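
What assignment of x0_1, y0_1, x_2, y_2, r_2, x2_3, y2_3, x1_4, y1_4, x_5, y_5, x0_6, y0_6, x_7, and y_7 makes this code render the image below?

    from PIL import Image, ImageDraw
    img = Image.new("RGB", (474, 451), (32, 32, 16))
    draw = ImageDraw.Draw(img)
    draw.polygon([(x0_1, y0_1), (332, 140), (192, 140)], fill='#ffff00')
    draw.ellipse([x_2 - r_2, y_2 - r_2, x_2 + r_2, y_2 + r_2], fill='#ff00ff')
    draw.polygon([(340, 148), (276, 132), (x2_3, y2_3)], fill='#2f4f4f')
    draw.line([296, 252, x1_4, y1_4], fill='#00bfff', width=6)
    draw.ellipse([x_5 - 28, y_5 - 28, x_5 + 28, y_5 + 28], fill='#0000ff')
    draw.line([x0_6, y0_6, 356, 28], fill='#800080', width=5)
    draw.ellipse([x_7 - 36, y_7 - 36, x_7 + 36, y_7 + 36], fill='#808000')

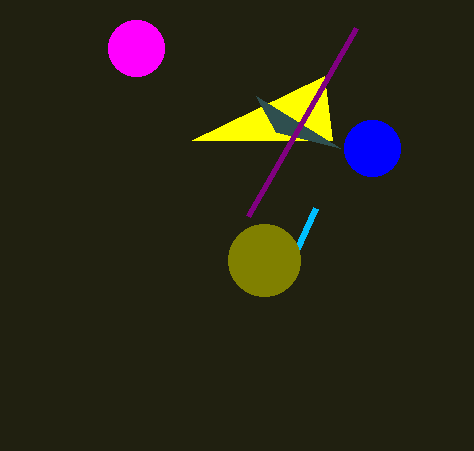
x0_1 = 324; y0_1 = 76; x_2 = 136; y_2 = 48; r_2 = 28; x2_3 = 256; y2_3 = 96; x1_4 = 316; y1_4 = 208; x_5 = 372; y_5 = 148; x0_6 = 248; y0_6 = 216; x_7 = 264; y_7 = 260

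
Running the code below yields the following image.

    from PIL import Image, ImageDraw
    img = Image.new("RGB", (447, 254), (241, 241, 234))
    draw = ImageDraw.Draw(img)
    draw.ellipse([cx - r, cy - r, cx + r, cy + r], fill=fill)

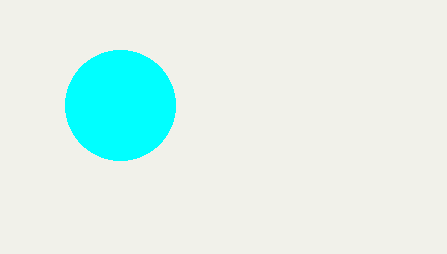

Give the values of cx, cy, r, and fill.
cx = 120
cy = 105
r = 55
fill = 'cyan'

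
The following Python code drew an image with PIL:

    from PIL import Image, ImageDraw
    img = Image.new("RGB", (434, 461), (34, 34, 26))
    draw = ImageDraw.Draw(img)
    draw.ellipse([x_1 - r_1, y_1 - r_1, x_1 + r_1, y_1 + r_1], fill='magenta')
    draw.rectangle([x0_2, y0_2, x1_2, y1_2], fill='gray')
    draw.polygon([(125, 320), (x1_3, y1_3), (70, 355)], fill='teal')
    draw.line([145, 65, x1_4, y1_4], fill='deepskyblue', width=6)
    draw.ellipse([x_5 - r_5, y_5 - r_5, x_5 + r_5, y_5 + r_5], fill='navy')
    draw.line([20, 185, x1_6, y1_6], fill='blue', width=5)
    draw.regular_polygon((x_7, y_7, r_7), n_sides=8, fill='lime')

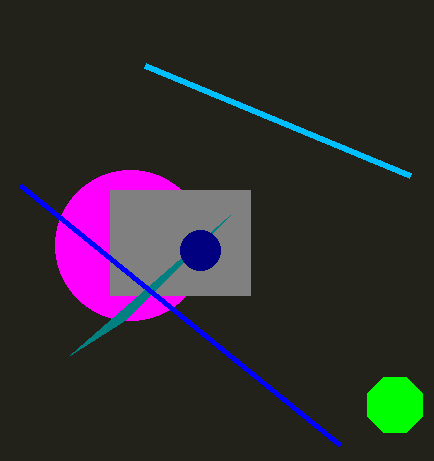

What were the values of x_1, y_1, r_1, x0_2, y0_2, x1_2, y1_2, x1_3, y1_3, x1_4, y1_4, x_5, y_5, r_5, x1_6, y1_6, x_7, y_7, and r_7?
x_1 = 130
y_1 = 245
r_1 = 75
x0_2 = 110
y0_2 = 190
x1_2 = 250
y1_2 = 295
x1_3 = 230
y1_3 = 215
x1_4 = 410
y1_4 = 175
x_5 = 200
y_5 = 250
r_5 = 20
x1_6 = 340
y1_6 = 445
x_7 = 395
y_7 = 405
r_7 = 30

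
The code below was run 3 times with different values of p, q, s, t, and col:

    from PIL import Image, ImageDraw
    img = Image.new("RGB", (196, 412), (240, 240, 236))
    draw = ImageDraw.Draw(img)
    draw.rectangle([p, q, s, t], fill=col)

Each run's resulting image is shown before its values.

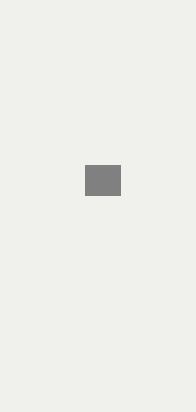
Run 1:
p = 85; q = 165; s = 120; t = 195; col = 'gray'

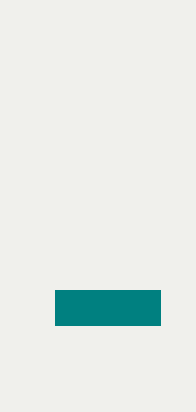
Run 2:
p = 55
q = 290
s = 160
t = 325
col = 'teal'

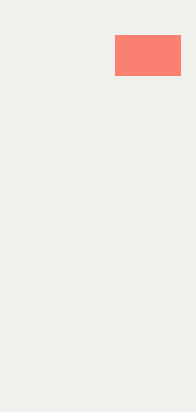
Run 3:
p = 115; q = 35; s = 180; t = 75; col = 'salmon'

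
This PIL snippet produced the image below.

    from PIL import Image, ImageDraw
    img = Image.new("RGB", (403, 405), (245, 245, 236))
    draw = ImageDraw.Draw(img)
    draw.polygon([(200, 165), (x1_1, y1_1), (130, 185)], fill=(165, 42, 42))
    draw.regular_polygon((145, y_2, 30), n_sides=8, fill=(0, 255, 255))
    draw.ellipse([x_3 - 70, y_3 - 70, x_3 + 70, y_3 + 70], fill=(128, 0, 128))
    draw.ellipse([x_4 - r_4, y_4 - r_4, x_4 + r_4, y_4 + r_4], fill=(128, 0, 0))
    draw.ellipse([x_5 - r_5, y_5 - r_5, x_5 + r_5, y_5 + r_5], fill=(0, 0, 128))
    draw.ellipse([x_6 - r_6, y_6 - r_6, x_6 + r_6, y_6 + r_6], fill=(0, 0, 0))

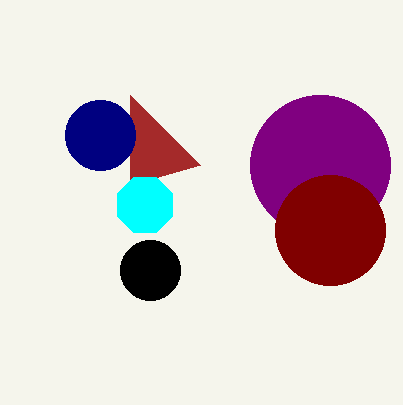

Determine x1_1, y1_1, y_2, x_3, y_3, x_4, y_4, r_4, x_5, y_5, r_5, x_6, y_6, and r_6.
x1_1 = 130, y1_1 = 95, y_2 = 205, x_3 = 320, y_3 = 165, x_4 = 330, y_4 = 230, r_4 = 55, x_5 = 100, y_5 = 135, r_5 = 35, x_6 = 150, y_6 = 270, r_6 = 30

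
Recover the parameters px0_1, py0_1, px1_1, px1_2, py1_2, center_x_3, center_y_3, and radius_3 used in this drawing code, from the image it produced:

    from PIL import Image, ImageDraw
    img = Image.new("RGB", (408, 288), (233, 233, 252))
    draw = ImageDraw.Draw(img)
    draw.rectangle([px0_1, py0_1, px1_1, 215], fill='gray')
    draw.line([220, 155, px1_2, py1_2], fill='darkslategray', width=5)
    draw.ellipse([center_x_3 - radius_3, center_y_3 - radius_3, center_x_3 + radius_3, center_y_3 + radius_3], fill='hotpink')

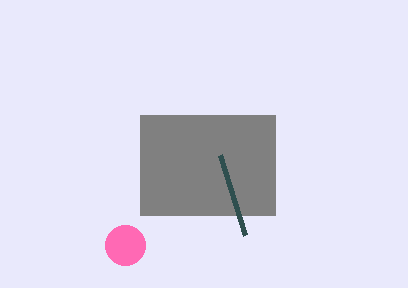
px0_1 = 140; py0_1 = 115; px1_1 = 275; px1_2 = 245; py1_2 = 235; center_x_3 = 125; center_y_3 = 245; radius_3 = 20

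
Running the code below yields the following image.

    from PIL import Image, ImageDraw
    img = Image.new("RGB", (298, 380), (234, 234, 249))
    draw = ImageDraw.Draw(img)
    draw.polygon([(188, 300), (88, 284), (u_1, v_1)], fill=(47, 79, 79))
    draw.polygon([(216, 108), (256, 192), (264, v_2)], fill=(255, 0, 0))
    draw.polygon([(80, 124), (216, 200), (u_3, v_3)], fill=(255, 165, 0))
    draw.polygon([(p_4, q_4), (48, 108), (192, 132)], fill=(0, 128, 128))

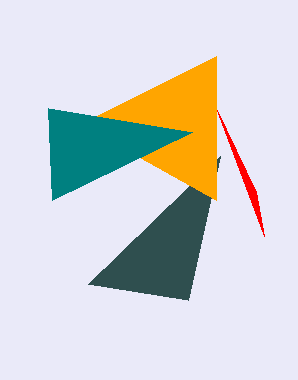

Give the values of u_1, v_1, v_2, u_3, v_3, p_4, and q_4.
u_1 = 220, v_1 = 156, v_2 = 236, u_3 = 216, v_3 = 56, p_4 = 52, q_4 = 200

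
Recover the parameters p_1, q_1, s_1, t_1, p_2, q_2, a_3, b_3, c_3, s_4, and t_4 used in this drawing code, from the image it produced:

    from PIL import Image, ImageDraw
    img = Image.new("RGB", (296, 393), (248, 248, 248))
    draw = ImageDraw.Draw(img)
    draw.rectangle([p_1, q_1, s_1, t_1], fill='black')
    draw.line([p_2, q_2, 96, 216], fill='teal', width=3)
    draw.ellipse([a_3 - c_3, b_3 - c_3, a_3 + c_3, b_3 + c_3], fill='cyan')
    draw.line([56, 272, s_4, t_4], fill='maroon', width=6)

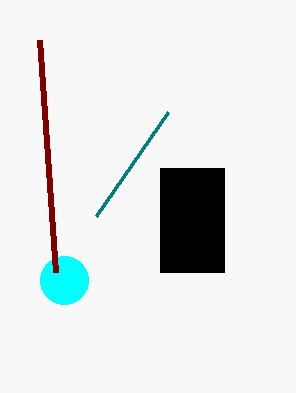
p_1 = 160; q_1 = 168; s_1 = 224; t_1 = 272; p_2 = 168; q_2 = 112; a_3 = 64; b_3 = 280; c_3 = 24; s_4 = 40; t_4 = 40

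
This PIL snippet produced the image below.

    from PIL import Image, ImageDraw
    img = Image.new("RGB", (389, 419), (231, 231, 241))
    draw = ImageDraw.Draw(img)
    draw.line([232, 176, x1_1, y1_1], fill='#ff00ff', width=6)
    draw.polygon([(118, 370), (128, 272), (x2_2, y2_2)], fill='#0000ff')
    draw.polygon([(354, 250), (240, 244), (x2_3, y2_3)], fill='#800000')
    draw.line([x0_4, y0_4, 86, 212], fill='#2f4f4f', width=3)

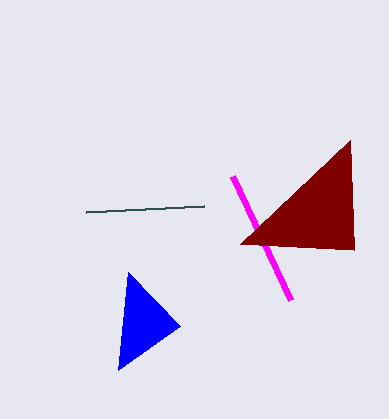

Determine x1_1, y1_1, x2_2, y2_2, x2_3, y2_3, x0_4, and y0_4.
x1_1 = 290; y1_1 = 300; x2_2 = 180; y2_2 = 326; x2_3 = 350; y2_3 = 140; x0_4 = 204; y0_4 = 206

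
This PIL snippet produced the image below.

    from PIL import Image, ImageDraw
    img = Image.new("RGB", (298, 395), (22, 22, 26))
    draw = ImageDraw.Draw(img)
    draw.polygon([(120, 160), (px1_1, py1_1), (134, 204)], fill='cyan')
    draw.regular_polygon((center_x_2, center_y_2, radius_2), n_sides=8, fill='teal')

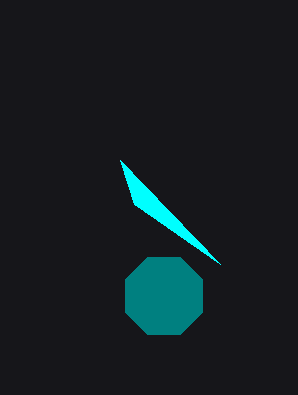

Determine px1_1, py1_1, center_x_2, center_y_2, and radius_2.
px1_1 = 220
py1_1 = 264
center_x_2 = 164
center_y_2 = 296
radius_2 = 42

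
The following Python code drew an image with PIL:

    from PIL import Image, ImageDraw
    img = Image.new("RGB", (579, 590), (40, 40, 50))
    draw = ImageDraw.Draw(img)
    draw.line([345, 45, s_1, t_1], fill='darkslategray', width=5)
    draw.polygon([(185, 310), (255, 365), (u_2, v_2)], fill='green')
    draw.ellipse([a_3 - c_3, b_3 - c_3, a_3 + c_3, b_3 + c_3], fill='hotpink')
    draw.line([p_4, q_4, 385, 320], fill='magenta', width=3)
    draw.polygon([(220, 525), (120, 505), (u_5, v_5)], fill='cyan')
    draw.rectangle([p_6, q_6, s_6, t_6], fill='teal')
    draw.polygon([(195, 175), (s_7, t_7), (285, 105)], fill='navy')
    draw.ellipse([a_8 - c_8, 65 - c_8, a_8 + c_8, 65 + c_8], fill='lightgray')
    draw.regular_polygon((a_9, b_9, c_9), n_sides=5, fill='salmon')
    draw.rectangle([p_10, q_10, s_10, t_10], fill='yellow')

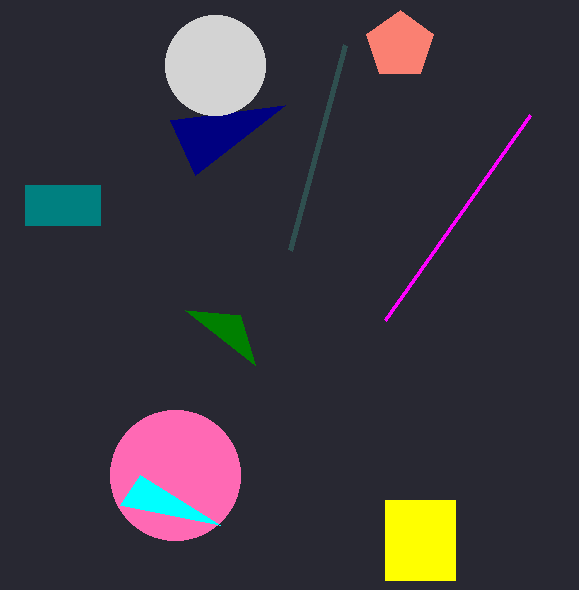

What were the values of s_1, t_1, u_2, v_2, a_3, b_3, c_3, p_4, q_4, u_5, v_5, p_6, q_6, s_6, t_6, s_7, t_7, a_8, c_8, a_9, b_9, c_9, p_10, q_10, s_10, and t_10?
s_1 = 290; t_1 = 250; u_2 = 240; v_2 = 315; a_3 = 175; b_3 = 475; c_3 = 65; p_4 = 530; q_4 = 115; u_5 = 140; v_5 = 475; p_6 = 25; q_6 = 185; s_6 = 100; t_6 = 225; s_7 = 170; t_7 = 120; a_8 = 215; c_8 = 50; a_9 = 400; b_9 = 45; c_9 = 35; p_10 = 385; q_10 = 500; s_10 = 455; t_10 = 580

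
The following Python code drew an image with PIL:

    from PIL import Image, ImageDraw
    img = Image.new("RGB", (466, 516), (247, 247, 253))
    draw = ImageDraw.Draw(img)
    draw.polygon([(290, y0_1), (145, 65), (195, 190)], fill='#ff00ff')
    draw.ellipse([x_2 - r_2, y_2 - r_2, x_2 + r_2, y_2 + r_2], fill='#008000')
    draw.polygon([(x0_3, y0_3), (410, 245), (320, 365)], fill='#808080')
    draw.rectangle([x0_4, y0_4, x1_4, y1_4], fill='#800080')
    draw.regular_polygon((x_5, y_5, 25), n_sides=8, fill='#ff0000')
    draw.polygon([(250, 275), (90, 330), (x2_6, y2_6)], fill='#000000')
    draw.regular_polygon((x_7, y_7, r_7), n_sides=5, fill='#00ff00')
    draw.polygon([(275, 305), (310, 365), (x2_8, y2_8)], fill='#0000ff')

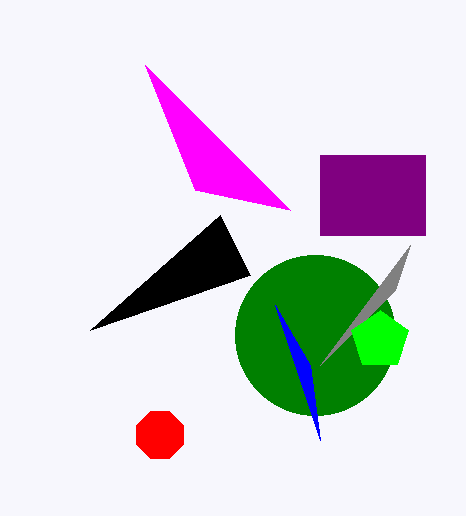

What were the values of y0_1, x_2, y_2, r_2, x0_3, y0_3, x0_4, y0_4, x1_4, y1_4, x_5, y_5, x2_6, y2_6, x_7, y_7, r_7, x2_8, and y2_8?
y0_1 = 210, x_2 = 315, y_2 = 335, r_2 = 80, x0_3 = 395, y0_3 = 290, x0_4 = 320, y0_4 = 155, x1_4 = 425, y1_4 = 235, x_5 = 160, y_5 = 435, x2_6 = 220, y2_6 = 215, x_7 = 380, y_7 = 340, r_7 = 30, x2_8 = 320, y2_8 = 440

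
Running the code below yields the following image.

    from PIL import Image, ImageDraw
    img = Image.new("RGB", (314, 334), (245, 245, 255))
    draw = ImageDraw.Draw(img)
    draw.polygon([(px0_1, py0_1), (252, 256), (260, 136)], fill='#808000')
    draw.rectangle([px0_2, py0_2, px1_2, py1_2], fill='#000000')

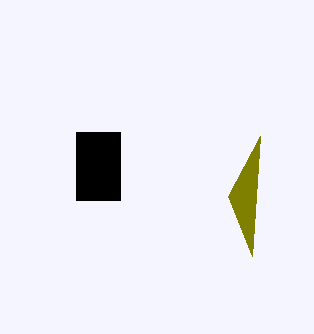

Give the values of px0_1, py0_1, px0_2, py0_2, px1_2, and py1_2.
px0_1 = 228; py0_1 = 196; px0_2 = 76; py0_2 = 132; px1_2 = 120; py1_2 = 200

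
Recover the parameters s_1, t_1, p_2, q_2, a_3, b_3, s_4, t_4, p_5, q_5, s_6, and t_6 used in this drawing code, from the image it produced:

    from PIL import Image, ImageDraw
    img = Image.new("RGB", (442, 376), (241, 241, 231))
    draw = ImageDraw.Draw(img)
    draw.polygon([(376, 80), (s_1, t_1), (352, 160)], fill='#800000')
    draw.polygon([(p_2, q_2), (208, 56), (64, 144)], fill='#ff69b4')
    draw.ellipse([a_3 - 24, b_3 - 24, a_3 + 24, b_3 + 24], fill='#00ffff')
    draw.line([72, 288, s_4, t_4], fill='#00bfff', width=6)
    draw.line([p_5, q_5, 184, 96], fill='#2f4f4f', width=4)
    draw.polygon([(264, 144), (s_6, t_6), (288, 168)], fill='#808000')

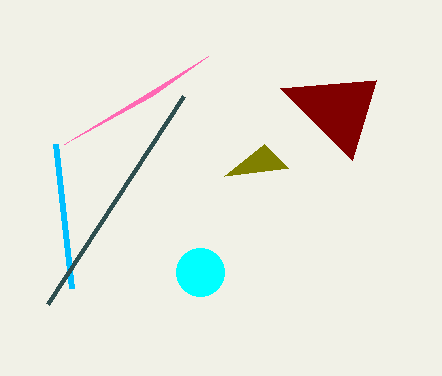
s_1 = 280
t_1 = 88
p_2 = 152
q_2 = 96
a_3 = 200
b_3 = 272
s_4 = 56
t_4 = 144
p_5 = 48
q_5 = 304
s_6 = 224
t_6 = 176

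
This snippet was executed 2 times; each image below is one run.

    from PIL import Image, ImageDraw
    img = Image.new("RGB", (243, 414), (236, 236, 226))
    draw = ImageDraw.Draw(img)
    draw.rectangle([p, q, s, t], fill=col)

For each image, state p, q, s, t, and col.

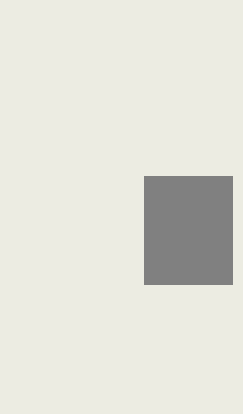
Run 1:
p = 144, q = 176, s = 232, t = 284, col = 'gray'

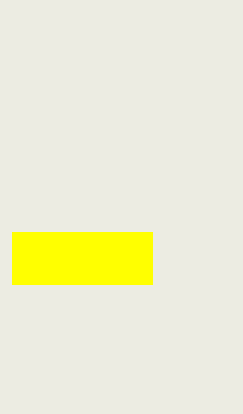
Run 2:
p = 12
q = 232
s = 152
t = 284
col = 'yellow'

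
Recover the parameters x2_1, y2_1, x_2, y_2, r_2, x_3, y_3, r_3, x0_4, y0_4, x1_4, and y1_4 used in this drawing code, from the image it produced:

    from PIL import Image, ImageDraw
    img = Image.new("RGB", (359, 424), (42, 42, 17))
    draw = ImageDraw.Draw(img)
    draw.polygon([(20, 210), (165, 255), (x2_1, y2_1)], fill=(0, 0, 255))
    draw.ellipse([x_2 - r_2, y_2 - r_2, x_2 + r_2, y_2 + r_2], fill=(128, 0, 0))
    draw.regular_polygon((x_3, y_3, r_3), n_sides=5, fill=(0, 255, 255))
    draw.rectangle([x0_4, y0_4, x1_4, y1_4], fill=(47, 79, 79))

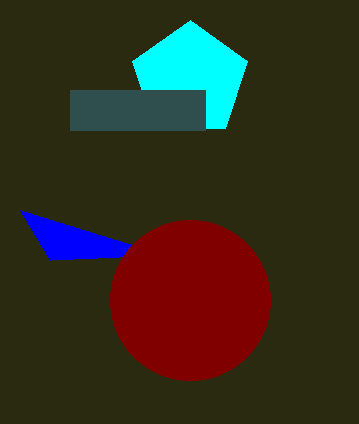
x2_1 = 50
y2_1 = 260
x_2 = 190
y_2 = 300
r_2 = 80
x_3 = 190
y_3 = 80
r_3 = 60
x0_4 = 70
y0_4 = 90
x1_4 = 205
y1_4 = 130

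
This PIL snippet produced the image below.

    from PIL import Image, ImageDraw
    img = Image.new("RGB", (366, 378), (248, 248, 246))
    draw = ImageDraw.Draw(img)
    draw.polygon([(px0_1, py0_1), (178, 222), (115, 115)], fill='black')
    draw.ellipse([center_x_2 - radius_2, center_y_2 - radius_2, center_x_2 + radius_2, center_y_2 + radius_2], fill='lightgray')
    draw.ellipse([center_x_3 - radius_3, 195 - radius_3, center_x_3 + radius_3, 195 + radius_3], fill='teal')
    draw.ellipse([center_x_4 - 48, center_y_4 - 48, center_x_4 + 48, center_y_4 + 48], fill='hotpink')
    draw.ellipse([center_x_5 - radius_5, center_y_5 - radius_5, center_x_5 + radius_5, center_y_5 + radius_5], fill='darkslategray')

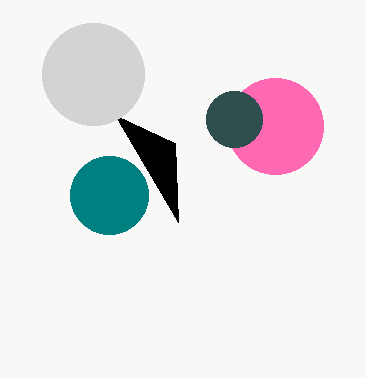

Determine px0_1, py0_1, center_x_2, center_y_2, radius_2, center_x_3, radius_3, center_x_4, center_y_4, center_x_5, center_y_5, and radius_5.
px0_1 = 175; py0_1 = 143; center_x_2 = 93; center_y_2 = 74; radius_2 = 51; center_x_3 = 109; radius_3 = 39; center_x_4 = 275; center_y_4 = 126; center_x_5 = 234; center_y_5 = 119; radius_5 = 28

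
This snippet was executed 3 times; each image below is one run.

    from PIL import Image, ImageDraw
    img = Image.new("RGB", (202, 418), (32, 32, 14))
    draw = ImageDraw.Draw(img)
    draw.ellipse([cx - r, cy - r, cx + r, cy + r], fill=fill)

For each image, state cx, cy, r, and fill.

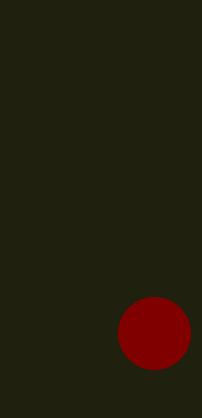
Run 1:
cx = 154; cy = 333; r = 36; fill = 'maroon'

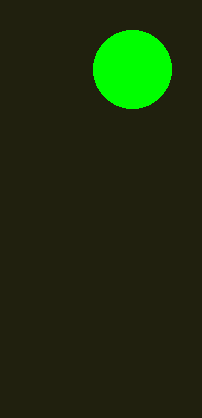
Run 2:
cx = 132
cy = 69
r = 39
fill = 'lime'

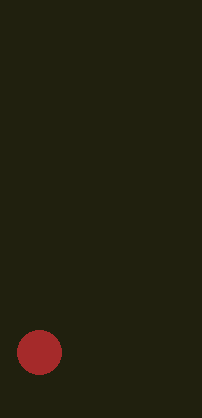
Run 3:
cx = 39, cy = 352, r = 22, fill = 'brown'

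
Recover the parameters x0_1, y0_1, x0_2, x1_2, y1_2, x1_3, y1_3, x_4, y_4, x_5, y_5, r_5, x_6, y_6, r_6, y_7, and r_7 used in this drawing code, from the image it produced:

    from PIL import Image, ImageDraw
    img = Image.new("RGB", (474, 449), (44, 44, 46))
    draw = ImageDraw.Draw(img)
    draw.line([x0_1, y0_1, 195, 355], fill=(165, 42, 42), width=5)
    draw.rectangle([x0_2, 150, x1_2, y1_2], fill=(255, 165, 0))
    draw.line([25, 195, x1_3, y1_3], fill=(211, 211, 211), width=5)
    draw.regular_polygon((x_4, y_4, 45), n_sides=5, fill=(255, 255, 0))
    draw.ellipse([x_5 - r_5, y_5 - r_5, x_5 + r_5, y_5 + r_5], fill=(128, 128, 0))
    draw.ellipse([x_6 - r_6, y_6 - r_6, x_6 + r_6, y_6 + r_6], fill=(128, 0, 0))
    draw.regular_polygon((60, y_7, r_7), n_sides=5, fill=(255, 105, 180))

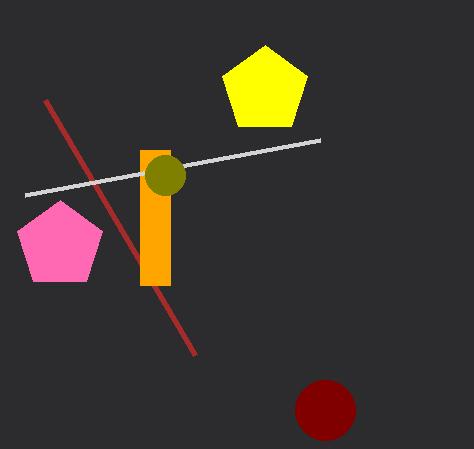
x0_1 = 45
y0_1 = 100
x0_2 = 140
x1_2 = 170
y1_2 = 285
x1_3 = 320
y1_3 = 140
x_4 = 265
y_4 = 90
x_5 = 165
y_5 = 175
r_5 = 20
x_6 = 325
y_6 = 410
r_6 = 30
y_7 = 245
r_7 = 45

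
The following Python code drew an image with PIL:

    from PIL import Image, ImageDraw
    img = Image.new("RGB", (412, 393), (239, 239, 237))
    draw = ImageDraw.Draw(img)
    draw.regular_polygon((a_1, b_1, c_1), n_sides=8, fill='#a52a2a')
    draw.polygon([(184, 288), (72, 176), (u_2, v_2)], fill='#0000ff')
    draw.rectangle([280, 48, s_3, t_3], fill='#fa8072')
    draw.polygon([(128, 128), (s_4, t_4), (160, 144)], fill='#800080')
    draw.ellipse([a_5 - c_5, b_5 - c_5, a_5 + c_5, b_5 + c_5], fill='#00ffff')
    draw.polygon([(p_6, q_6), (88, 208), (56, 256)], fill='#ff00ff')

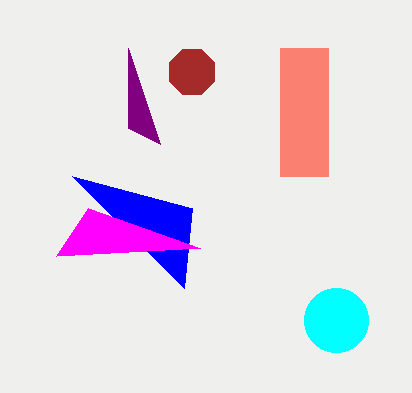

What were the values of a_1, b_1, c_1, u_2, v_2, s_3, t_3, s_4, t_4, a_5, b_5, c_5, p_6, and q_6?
a_1 = 192
b_1 = 72
c_1 = 24
u_2 = 192
v_2 = 208
s_3 = 328
t_3 = 176
s_4 = 128
t_4 = 48
a_5 = 336
b_5 = 320
c_5 = 32
p_6 = 200
q_6 = 248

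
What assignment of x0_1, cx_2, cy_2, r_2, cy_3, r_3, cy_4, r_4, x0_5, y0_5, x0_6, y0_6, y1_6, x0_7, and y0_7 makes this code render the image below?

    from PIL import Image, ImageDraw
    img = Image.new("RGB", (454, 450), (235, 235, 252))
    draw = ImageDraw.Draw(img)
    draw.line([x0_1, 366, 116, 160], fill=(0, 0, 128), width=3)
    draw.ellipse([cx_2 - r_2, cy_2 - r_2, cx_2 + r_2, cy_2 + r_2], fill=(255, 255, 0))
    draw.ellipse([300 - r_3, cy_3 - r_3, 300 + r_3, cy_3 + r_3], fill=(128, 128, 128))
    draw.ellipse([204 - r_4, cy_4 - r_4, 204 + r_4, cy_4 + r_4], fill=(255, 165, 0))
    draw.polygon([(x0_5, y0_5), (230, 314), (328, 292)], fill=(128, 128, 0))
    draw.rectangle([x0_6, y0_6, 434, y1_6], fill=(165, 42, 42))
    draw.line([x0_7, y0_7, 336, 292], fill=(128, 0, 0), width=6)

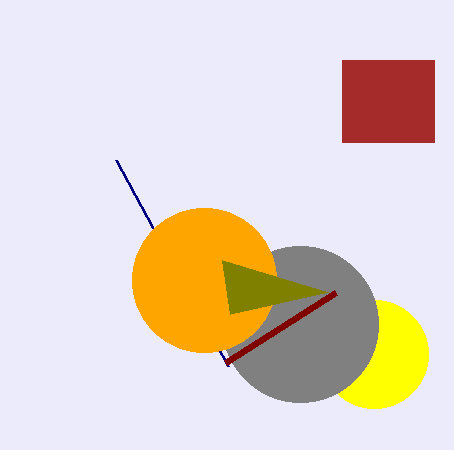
x0_1 = 228; cx_2 = 374; cy_2 = 354; r_2 = 54; cy_3 = 324; r_3 = 78; cy_4 = 280; r_4 = 72; x0_5 = 222; y0_5 = 260; x0_6 = 342; y0_6 = 60; y1_6 = 142; x0_7 = 226; y0_7 = 362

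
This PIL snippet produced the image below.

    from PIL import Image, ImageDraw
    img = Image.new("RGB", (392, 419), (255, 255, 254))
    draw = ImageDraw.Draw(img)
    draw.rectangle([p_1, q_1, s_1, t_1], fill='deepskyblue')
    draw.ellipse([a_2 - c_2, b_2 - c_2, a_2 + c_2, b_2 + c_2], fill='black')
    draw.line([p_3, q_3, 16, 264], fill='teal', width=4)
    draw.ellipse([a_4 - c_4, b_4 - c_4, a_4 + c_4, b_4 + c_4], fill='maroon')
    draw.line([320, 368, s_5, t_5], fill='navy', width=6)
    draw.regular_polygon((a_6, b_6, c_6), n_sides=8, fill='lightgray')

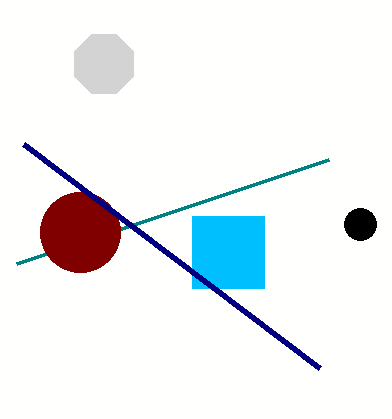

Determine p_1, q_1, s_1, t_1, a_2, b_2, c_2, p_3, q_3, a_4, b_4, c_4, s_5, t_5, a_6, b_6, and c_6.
p_1 = 192
q_1 = 216
s_1 = 264
t_1 = 288
a_2 = 360
b_2 = 224
c_2 = 16
p_3 = 328
q_3 = 160
a_4 = 80
b_4 = 232
c_4 = 40
s_5 = 24
t_5 = 144
a_6 = 104
b_6 = 64
c_6 = 32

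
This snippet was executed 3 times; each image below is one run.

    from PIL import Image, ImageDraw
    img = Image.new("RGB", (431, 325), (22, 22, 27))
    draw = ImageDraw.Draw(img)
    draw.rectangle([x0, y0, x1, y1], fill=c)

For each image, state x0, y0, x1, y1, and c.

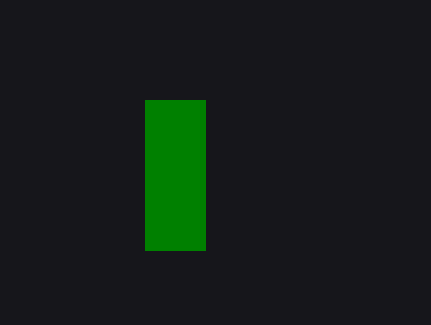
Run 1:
x0 = 145, y0 = 100, x1 = 205, y1 = 250, c = 'green'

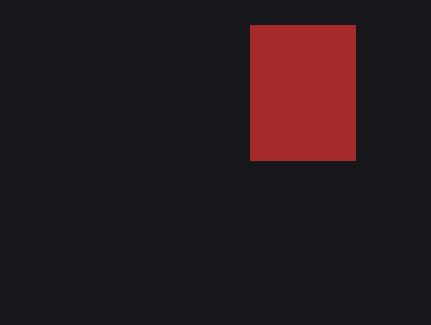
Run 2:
x0 = 250, y0 = 25, x1 = 355, y1 = 160, c = 'brown'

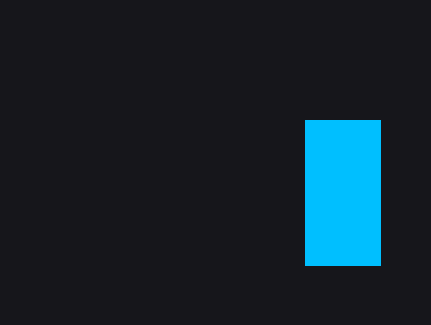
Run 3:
x0 = 305; y0 = 120; x1 = 380; y1 = 265; c = 'deepskyblue'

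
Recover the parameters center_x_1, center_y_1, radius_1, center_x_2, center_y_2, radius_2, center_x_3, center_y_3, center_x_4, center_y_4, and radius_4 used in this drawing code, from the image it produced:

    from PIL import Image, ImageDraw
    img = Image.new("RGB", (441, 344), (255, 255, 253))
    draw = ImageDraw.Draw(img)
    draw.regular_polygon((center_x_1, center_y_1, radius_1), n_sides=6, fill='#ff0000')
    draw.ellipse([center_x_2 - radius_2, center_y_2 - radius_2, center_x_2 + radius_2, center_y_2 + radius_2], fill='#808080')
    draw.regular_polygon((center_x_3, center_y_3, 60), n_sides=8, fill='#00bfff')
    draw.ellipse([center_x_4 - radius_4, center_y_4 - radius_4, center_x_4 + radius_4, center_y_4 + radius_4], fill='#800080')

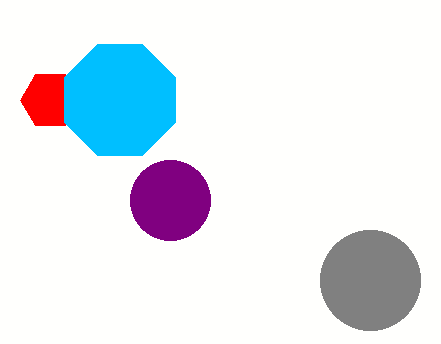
center_x_1 = 50, center_y_1 = 100, radius_1 = 30, center_x_2 = 370, center_y_2 = 280, radius_2 = 50, center_x_3 = 120, center_y_3 = 100, center_x_4 = 170, center_y_4 = 200, radius_4 = 40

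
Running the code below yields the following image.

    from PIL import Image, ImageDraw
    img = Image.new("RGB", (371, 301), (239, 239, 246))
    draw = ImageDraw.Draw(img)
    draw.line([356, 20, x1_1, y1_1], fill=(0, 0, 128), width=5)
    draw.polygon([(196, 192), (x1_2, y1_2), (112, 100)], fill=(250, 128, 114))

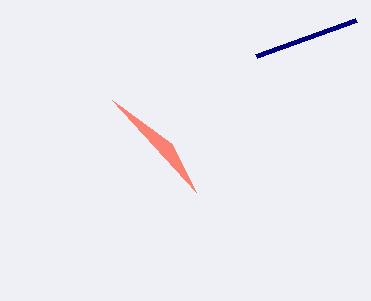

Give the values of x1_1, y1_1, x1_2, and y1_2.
x1_1 = 256, y1_1 = 56, x1_2 = 172, y1_2 = 144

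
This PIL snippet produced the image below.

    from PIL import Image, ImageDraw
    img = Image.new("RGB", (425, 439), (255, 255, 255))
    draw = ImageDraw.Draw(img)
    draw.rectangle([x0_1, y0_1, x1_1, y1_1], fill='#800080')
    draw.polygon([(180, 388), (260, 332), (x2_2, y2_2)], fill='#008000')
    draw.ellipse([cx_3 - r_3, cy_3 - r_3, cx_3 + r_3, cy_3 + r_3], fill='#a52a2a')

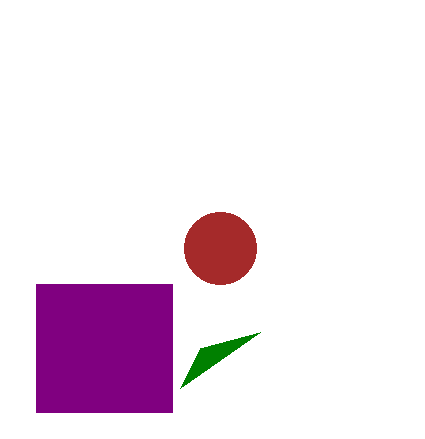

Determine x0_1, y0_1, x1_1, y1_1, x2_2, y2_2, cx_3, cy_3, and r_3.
x0_1 = 36
y0_1 = 284
x1_1 = 172
y1_1 = 412
x2_2 = 200
y2_2 = 348
cx_3 = 220
cy_3 = 248
r_3 = 36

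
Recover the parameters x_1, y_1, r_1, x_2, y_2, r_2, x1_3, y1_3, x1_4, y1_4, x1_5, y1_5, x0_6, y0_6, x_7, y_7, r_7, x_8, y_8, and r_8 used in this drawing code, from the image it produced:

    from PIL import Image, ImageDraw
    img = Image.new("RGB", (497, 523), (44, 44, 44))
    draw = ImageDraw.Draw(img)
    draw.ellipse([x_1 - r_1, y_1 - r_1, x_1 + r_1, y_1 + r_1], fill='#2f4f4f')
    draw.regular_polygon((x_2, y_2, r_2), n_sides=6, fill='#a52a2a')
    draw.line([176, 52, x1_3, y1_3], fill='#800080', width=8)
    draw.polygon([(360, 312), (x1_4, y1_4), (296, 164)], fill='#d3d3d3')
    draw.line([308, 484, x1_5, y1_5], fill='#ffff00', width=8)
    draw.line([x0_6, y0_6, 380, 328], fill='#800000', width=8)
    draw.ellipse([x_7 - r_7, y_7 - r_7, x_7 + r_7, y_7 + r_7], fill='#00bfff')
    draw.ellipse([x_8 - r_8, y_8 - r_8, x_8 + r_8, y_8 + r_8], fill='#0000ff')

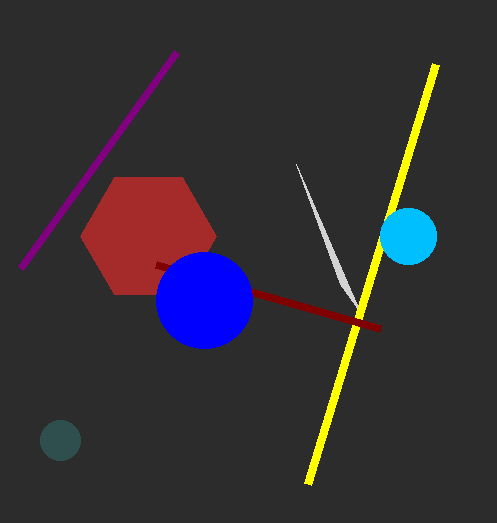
x_1 = 60; y_1 = 440; r_1 = 20; x_2 = 148; y_2 = 236; r_2 = 68; x1_3 = 20; y1_3 = 268; x1_4 = 340; y1_4 = 284; x1_5 = 436; y1_5 = 64; x0_6 = 156; y0_6 = 264; x_7 = 408; y_7 = 236; r_7 = 28; x_8 = 204; y_8 = 300; r_8 = 48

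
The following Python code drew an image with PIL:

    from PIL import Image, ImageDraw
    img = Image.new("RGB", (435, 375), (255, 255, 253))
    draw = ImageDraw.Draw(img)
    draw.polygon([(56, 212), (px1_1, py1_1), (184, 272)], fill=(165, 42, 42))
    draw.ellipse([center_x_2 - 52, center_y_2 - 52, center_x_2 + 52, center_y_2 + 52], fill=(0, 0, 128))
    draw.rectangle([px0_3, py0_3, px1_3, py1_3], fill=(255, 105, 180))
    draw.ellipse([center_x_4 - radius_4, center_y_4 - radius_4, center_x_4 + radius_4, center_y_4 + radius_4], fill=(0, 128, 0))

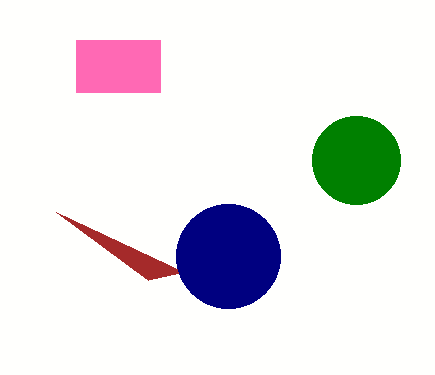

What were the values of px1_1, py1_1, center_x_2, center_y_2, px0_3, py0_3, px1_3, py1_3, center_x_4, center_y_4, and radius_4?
px1_1 = 148, py1_1 = 280, center_x_2 = 228, center_y_2 = 256, px0_3 = 76, py0_3 = 40, px1_3 = 160, py1_3 = 92, center_x_4 = 356, center_y_4 = 160, radius_4 = 44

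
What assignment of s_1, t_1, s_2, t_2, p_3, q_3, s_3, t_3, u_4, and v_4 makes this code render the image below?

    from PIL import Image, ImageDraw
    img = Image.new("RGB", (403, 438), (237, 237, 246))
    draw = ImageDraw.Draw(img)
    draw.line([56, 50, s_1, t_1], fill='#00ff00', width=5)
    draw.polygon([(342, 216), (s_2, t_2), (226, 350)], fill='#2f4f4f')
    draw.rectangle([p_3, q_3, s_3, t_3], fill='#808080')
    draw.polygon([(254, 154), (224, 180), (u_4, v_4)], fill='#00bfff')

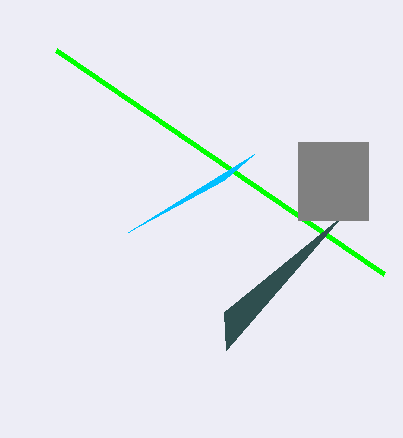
s_1 = 384
t_1 = 274
s_2 = 224
t_2 = 312
p_3 = 298
q_3 = 142
s_3 = 368
t_3 = 220
u_4 = 128
v_4 = 232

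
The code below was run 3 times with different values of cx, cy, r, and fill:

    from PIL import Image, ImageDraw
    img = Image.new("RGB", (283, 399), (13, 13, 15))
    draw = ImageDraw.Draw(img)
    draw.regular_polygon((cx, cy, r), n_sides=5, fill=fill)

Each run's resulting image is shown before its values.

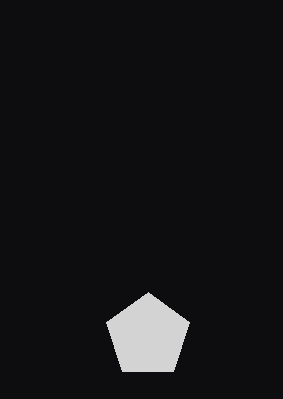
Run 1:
cx = 148
cy = 336
r = 44
fill = 'lightgray'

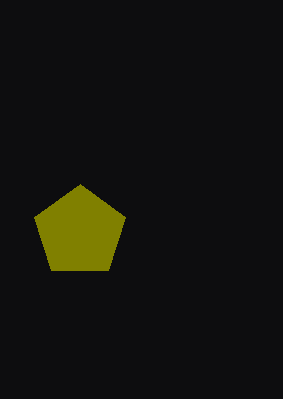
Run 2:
cx = 80
cy = 232
r = 48
fill = 'olive'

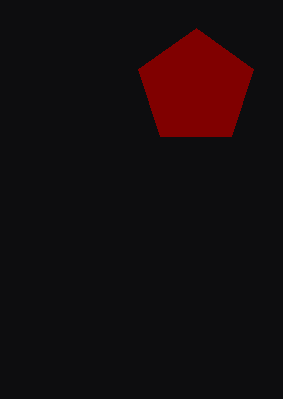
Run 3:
cx = 196, cy = 88, r = 60, fill = 'maroon'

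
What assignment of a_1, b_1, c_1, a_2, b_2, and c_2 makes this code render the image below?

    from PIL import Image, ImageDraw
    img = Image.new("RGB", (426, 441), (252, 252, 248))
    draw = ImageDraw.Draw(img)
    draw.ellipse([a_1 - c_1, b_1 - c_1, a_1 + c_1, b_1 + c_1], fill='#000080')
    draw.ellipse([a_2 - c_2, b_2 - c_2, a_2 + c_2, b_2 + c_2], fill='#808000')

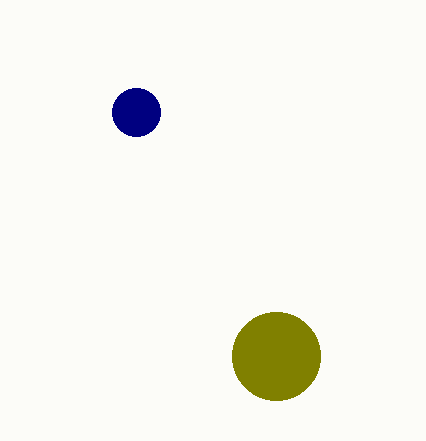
a_1 = 136; b_1 = 112; c_1 = 24; a_2 = 276; b_2 = 356; c_2 = 44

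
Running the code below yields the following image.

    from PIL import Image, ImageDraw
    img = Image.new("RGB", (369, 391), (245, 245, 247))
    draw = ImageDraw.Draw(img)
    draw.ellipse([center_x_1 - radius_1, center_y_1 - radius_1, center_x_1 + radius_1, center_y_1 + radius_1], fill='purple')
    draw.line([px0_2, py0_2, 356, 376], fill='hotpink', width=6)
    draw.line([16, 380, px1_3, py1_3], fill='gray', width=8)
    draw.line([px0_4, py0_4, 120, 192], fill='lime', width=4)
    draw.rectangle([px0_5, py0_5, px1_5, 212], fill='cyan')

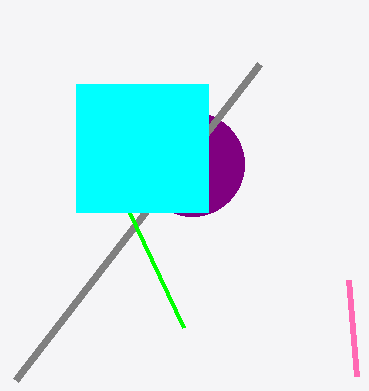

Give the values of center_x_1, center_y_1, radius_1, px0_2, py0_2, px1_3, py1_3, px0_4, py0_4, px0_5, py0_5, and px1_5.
center_x_1 = 192, center_y_1 = 164, radius_1 = 52, px0_2 = 348, py0_2 = 280, px1_3 = 260, py1_3 = 64, px0_4 = 184, py0_4 = 328, px0_5 = 76, py0_5 = 84, px1_5 = 208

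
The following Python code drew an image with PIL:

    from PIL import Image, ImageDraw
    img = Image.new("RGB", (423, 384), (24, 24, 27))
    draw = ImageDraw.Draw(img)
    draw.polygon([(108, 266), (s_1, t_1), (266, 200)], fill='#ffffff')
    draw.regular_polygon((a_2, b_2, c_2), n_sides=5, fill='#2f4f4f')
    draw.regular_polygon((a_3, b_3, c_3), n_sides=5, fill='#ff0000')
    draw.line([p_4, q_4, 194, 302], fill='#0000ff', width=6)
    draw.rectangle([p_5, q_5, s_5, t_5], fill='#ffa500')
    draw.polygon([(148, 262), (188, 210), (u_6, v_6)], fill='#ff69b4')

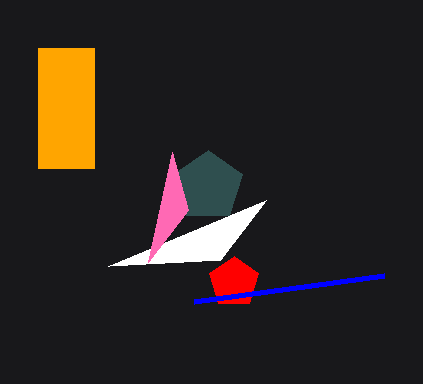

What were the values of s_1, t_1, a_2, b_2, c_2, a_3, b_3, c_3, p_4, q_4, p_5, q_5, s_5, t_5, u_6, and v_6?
s_1 = 220
t_1 = 260
a_2 = 208
b_2 = 186
c_2 = 36
a_3 = 234
b_3 = 282
c_3 = 26
p_4 = 384
q_4 = 276
p_5 = 38
q_5 = 48
s_5 = 94
t_5 = 168
u_6 = 172
v_6 = 152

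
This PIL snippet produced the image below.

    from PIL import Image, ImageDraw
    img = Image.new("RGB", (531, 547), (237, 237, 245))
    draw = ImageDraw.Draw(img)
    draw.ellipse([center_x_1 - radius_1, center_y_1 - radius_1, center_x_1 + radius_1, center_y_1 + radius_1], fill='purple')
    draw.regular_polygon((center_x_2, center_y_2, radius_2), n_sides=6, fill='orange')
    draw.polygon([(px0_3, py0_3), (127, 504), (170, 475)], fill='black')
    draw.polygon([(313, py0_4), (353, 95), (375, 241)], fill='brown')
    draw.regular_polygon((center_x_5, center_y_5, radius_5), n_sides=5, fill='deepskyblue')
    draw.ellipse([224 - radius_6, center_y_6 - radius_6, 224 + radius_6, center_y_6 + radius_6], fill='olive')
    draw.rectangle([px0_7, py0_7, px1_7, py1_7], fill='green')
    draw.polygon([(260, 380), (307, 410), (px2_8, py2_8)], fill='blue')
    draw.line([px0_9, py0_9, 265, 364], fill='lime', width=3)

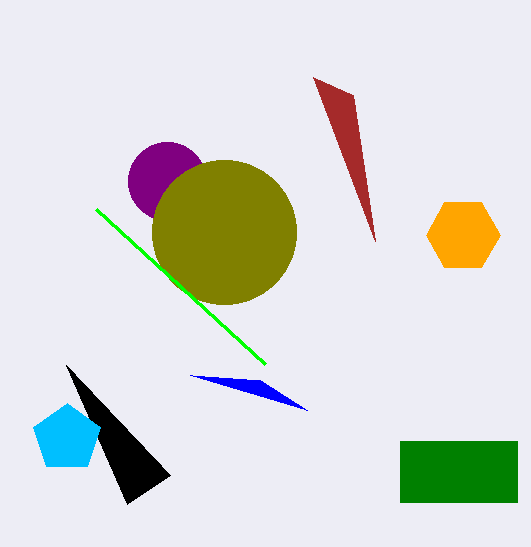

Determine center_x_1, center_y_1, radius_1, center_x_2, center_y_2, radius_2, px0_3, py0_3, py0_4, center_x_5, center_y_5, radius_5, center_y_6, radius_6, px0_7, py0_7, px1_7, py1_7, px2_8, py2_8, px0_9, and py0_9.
center_x_1 = 167; center_y_1 = 181; radius_1 = 39; center_x_2 = 463; center_y_2 = 235; radius_2 = 37; px0_3 = 66; py0_3 = 365; py0_4 = 77; center_x_5 = 67; center_y_5 = 438; radius_5 = 35; center_y_6 = 232; radius_6 = 72; px0_7 = 400; py0_7 = 441; px1_7 = 517; py1_7 = 502; px2_8 = 190; py2_8 = 375; px0_9 = 96; py0_9 = 209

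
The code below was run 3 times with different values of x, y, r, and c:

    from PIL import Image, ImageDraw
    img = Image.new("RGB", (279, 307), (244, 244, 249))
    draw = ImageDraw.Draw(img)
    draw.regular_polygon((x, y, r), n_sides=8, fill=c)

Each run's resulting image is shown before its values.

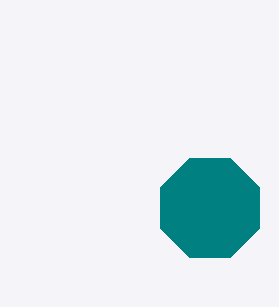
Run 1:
x = 210; y = 208; r = 54; c = 'teal'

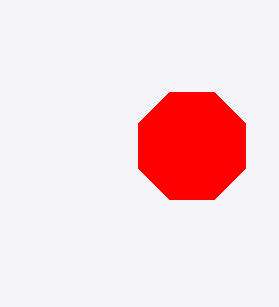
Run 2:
x = 192, y = 146, r = 58, c = 'red'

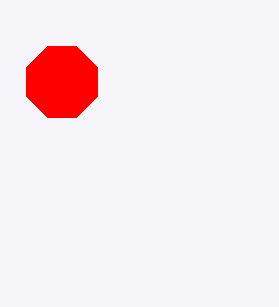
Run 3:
x = 62
y = 82
r = 38
c = 'red'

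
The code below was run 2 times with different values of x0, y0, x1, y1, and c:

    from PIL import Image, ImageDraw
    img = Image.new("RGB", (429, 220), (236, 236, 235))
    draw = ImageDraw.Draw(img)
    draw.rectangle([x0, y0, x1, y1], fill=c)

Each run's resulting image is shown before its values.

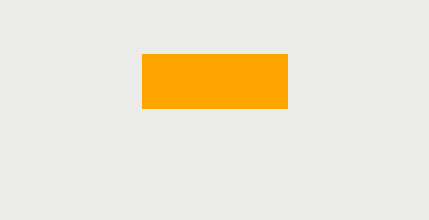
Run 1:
x0 = 142, y0 = 54, x1 = 287, y1 = 108, c = 'orange'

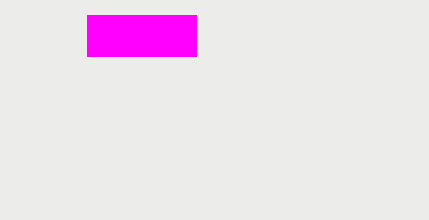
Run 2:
x0 = 87
y0 = 15
x1 = 196
y1 = 56
c = 'magenta'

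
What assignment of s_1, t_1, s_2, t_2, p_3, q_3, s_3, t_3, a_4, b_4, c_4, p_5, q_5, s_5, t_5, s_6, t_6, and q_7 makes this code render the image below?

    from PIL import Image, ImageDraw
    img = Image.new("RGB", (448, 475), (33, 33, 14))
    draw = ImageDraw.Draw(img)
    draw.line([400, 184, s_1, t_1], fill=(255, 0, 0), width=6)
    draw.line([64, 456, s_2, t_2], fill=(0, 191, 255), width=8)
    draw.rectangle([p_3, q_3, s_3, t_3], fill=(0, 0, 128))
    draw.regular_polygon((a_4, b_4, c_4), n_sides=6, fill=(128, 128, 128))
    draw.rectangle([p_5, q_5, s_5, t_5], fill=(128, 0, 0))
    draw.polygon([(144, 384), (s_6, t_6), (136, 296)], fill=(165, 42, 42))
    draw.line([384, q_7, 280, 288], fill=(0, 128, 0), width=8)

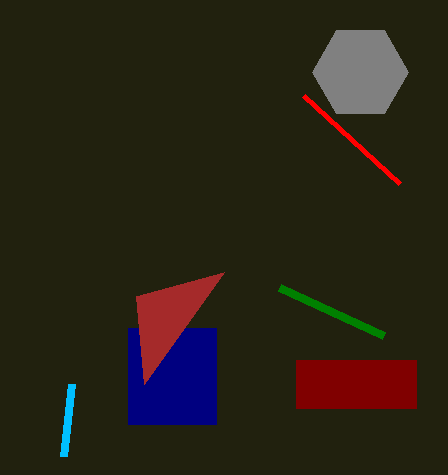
s_1 = 304
t_1 = 96
s_2 = 72
t_2 = 384
p_3 = 128
q_3 = 328
s_3 = 216
t_3 = 424
a_4 = 360
b_4 = 72
c_4 = 48
p_5 = 296
q_5 = 360
s_5 = 416
t_5 = 408
s_6 = 224
t_6 = 272
q_7 = 336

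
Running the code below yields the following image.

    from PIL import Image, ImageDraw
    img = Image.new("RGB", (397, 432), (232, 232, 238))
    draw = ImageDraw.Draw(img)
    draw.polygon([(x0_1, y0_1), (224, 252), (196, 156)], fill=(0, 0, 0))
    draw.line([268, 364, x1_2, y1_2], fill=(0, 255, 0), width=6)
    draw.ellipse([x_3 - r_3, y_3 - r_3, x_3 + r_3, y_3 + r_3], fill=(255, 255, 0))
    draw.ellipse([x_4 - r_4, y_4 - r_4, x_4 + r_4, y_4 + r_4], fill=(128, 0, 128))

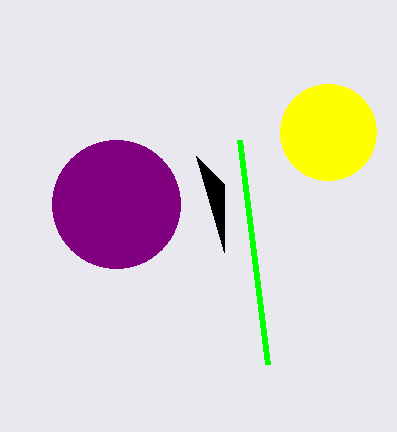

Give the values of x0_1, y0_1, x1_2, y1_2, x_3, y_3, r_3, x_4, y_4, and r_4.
x0_1 = 224, y0_1 = 184, x1_2 = 240, y1_2 = 140, x_3 = 328, y_3 = 132, r_3 = 48, x_4 = 116, y_4 = 204, r_4 = 64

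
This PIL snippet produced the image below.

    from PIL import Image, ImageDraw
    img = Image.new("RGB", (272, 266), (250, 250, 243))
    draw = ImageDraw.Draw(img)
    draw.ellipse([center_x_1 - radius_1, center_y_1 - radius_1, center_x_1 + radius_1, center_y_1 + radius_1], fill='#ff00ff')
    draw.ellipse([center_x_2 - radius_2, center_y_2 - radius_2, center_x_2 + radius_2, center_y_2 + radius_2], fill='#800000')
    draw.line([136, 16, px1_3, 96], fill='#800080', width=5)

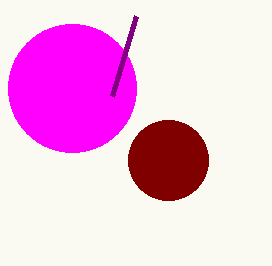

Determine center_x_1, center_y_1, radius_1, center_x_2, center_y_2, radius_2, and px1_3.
center_x_1 = 72
center_y_1 = 88
radius_1 = 64
center_x_2 = 168
center_y_2 = 160
radius_2 = 40
px1_3 = 112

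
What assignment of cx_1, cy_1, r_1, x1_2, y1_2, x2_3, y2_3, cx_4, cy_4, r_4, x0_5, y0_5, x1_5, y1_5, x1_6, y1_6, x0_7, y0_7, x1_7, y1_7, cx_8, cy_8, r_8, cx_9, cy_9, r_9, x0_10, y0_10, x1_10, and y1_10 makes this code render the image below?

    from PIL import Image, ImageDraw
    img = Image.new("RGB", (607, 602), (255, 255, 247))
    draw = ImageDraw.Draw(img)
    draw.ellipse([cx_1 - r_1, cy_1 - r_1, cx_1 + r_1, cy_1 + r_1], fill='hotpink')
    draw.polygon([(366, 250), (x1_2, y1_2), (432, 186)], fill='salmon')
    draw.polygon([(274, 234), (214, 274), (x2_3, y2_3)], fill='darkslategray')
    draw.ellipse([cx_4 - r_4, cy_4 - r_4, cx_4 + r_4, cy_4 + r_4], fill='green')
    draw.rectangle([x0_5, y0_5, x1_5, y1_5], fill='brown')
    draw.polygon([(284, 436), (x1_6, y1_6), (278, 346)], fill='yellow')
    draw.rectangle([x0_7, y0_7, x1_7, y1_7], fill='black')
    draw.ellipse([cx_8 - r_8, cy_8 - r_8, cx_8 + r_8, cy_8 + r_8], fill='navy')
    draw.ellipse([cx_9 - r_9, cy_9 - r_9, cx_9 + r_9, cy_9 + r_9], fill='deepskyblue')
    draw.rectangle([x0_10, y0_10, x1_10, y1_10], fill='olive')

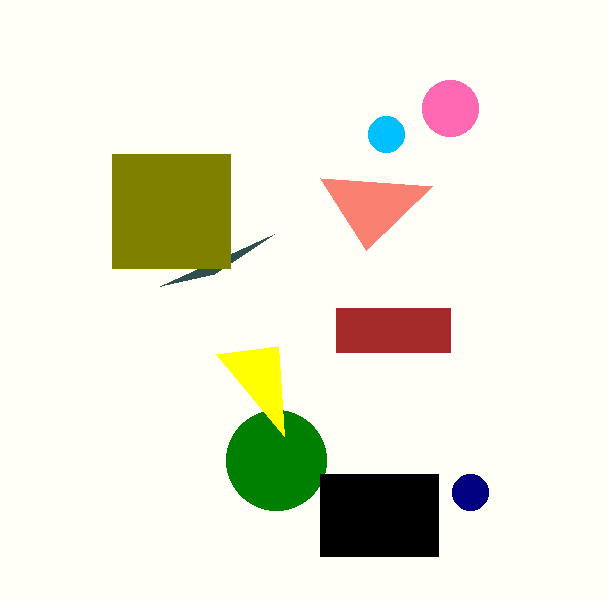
cx_1 = 450, cy_1 = 108, r_1 = 28, x1_2 = 320, y1_2 = 178, x2_3 = 160, y2_3 = 286, cx_4 = 276, cy_4 = 460, r_4 = 50, x0_5 = 336, y0_5 = 308, x1_5 = 450, y1_5 = 352, x1_6 = 216, y1_6 = 354, x0_7 = 320, y0_7 = 474, x1_7 = 438, y1_7 = 556, cx_8 = 470, cy_8 = 492, r_8 = 18, cx_9 = 386, cy_9 = 134, r_9 = 18, x0_10 = 112, y0_10 = 154, x1_10 = 230, y1_10 = 268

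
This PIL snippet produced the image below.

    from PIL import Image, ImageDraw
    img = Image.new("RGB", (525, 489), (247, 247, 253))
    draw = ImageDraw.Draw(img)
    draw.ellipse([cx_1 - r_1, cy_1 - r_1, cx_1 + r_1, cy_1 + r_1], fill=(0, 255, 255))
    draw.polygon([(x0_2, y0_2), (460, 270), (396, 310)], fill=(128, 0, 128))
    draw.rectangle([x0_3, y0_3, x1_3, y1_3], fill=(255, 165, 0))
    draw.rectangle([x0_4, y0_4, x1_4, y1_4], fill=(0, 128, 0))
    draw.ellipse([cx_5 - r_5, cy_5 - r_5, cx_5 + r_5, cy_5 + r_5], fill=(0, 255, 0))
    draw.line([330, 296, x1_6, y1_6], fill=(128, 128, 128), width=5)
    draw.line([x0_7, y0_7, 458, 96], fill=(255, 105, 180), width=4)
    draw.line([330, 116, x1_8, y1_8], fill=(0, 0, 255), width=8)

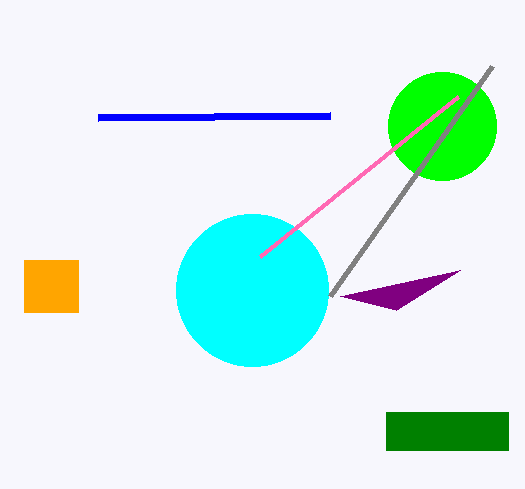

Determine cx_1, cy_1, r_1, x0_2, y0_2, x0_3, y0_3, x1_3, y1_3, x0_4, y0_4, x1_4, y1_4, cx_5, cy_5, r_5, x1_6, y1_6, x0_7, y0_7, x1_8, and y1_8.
cx_1 = 252
cy_1 = 290
r_1 = 76
x0_2 = 340
y0_2 = 296
x0_3 = 24
y0_3 = 260
x1_3 = 78
y1_3 = 312
x0_4 = 386
y0_4 = 412
x1_4 = 508
y1_4 = 450
cx_5 = 442
cy_5 = 126
r_5 = 54
x1_6 = 492
y1_6 = 66
x0_7 = 260
y0_7 = 256
x1_8 = 98
y1_8 = 118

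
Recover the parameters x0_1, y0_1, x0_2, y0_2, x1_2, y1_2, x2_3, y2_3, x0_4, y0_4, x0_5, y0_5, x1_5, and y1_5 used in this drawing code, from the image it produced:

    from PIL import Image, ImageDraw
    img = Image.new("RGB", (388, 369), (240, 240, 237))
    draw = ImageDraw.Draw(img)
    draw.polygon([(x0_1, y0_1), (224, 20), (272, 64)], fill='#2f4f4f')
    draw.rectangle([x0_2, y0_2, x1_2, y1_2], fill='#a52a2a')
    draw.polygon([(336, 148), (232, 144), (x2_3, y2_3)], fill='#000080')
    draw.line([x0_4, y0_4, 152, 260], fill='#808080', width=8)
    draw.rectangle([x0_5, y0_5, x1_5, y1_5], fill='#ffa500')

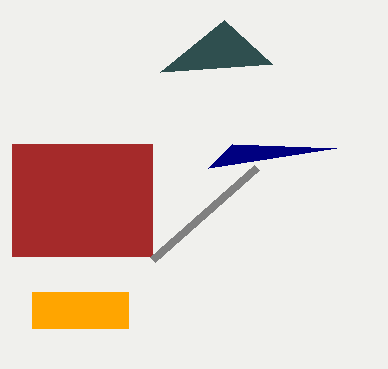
x0_1 = 160; y0_1 = 72; x0_2 = 12; y0_2 = 144; x1_2 = 152; y1_2 = 256; x2_3 = 208; y2_3 = 168; x0_4 = 256; y0_4 = 168; x0_5 = 32; y0_5 = 292; x1_5 = 128; y1_5 = 328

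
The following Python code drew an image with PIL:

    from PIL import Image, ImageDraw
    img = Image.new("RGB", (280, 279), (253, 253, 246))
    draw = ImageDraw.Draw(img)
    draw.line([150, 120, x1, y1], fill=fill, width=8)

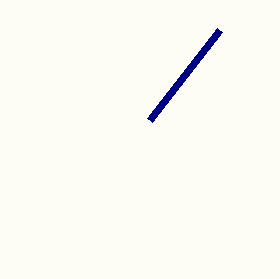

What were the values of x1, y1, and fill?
x1 = 220
y1 = 30
fill = 'navy'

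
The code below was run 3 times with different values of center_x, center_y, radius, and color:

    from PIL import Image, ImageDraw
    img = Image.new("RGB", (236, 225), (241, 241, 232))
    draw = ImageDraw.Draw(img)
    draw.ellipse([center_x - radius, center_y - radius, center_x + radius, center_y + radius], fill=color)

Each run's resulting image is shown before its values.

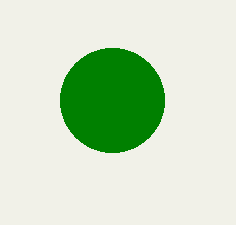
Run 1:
center_x = 112; center_y = 100; radius = 52; color = 'green'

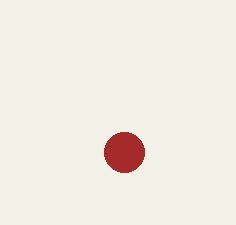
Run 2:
center_x = 124; center_y = 152; radius = 20; color = 'brown'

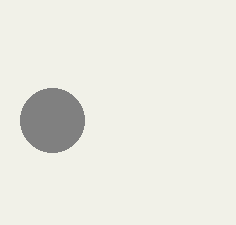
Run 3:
center_x = 52, center_y = 120, radius = 32, color = 'gray'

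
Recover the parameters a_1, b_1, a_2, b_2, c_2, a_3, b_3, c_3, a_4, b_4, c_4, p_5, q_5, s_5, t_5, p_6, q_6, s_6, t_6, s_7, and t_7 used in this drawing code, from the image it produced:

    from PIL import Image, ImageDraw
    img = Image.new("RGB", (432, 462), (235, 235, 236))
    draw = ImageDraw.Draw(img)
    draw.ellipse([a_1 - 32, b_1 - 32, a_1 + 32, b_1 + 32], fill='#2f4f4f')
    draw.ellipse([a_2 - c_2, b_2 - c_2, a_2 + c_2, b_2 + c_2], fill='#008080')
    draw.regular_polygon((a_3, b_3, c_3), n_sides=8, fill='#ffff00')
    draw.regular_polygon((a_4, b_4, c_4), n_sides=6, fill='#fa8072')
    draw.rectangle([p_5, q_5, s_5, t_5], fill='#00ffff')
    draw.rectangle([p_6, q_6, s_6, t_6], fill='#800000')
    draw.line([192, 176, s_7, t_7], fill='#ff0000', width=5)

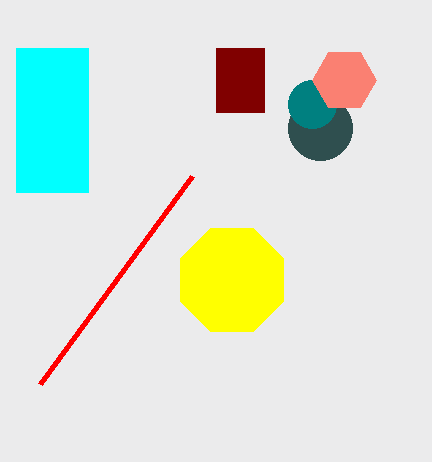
a_1 = 320; b_1 = 128; a_2 = 312; b_2 = 104; c_2 = 24; a_3 = 232; b_3 = 280; c_3 = 56; a_4 = 344; b_4 = 80; c_4 = 32; p_5 = 16; q_5 = 48; s_5 = 88; t_5 = 192; p_6 = 216; q_6 = 48; s_6 = 264; t_6 = 112; s_7 = 40; t_7 = 384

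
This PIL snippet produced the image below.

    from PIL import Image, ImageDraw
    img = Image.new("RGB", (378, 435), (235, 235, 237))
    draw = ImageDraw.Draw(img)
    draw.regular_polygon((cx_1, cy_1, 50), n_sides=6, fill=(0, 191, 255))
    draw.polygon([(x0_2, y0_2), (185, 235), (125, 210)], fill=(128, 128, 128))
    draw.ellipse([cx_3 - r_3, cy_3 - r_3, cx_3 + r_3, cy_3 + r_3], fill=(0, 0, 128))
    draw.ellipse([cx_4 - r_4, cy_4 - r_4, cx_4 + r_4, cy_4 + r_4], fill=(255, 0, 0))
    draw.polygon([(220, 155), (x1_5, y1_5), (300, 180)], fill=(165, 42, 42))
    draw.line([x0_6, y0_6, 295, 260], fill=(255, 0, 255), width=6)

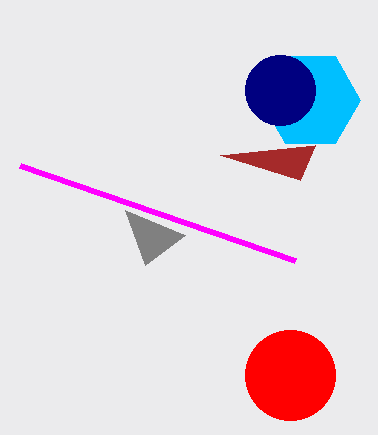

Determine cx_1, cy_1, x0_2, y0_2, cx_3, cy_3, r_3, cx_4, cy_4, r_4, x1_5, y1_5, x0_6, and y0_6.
cx_1 = 310; cy_1 = 100; x0_2 = 145; y0_2 = 265; cx_3 = 280; cy_3 = 90; r_3 = 35; cx_4 = 290; cy_4 = 375; r_4 = 45; x1_5 = 315; y1_5 = 145; x0_6 = 20; y0_6 = 165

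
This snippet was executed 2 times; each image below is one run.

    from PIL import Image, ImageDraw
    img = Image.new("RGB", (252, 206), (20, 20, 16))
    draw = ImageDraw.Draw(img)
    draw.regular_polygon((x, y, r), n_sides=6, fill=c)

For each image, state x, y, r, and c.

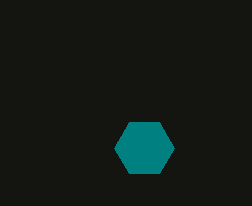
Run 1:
x = 144; y = 148; r = 30; c = 'teal'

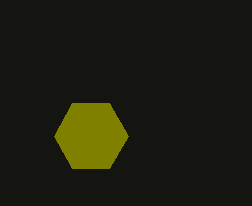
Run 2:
x = 91
y = 136
r = 37
c = 'olive'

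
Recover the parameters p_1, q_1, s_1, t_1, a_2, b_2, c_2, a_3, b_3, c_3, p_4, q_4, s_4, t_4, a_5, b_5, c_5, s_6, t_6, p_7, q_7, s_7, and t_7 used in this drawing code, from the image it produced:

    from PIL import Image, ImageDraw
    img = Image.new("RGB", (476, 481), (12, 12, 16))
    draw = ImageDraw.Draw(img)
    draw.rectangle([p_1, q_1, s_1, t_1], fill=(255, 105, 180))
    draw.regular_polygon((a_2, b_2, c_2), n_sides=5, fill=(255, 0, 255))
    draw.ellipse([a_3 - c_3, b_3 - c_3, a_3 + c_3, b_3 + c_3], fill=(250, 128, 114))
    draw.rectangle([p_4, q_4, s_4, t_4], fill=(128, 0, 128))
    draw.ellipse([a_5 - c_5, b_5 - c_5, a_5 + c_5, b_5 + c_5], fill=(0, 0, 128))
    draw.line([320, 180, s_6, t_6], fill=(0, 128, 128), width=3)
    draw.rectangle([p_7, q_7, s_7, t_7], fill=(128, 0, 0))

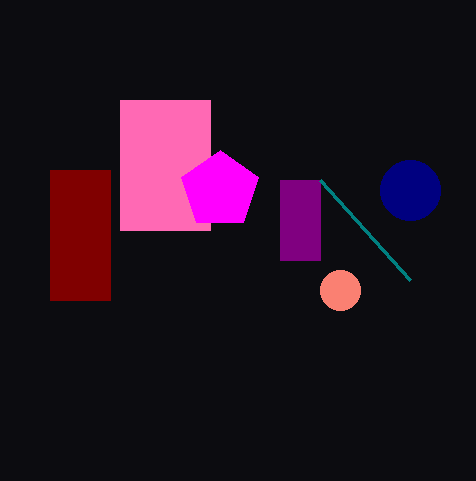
p_1 = 120
q_1 = 100
s_1 = 210
t_1 = 230
a_2 = 220
b_2 = 190
c_2 = 40
a_3 = 340
b_3 = 290
c_3 = 20
p_4 = 280
q_4 = 180
s_4 = 320
t_4 = 260
a_5 = 410
b_5 = 190
c_5 = 30
s_6 = 410
t_6 = 280
p_7 = 50
q_7 = 170
s_7 = 110
t_7 = 300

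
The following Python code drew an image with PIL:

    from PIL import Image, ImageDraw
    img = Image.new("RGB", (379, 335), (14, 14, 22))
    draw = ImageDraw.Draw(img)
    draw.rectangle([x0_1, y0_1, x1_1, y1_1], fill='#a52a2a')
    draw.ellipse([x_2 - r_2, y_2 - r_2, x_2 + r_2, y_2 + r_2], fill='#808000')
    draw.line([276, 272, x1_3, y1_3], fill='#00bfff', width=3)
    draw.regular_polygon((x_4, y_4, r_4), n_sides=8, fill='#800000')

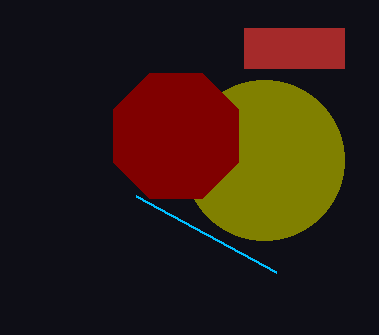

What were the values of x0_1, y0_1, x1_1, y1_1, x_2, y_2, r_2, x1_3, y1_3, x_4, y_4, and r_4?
x0_1 = 244, y0_1 = 28, x1_1 = 344, y1_1 = 68, x_2 = 264, y_2 = 160, r_2 = 80, x1_3 = 136, y1_3 = 196, x_4 = 176, y_4 = 136, r_4 = 68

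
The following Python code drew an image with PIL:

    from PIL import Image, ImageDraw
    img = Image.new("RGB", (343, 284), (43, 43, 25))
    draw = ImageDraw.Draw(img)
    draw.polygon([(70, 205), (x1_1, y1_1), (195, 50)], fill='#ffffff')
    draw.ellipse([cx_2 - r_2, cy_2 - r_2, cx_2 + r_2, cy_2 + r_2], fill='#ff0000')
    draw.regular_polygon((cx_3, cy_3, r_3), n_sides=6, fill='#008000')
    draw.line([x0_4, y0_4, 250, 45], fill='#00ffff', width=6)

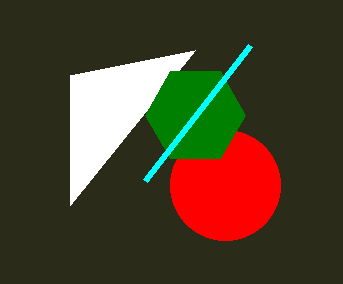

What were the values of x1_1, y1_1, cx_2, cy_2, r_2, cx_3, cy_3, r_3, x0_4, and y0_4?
x1_1 = 70; y1_1 = 75; cx_2 = 225; cy_2 = 185; r_2 = 55; cx_3 = 195; cy_3 = 115; r_3 = 50; x0_4 = 145; y0_4 = 180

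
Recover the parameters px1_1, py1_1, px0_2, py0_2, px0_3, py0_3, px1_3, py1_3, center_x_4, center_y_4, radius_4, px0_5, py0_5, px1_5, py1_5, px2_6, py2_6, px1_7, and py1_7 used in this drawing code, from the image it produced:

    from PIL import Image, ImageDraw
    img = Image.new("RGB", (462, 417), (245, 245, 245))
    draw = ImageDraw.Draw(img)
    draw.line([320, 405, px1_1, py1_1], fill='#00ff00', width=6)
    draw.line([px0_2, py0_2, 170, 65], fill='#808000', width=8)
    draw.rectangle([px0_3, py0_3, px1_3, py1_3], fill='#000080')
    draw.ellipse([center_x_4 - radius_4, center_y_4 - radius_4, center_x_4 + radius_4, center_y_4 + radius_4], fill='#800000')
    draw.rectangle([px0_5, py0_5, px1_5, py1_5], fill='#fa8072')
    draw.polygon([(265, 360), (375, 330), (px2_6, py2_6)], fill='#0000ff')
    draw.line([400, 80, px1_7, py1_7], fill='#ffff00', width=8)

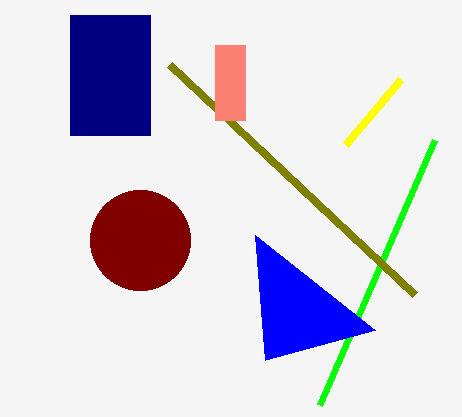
px1_1 = 435; py1_1 = 140; px0_2 = 415; py0_2 = 295; px0_3 = 70; py0_3 = 15; px1_3 = 150; py1_3 = 135; center_x_4 = 140; center_y_4 = 240; radius_4 = 50; px0_5 = 215; py0_5 = 45; px1_5 = 245; py1_5 = 120; px2_6 = 255; py2_6 = 235; px1_7 = 345; py1_7 = 145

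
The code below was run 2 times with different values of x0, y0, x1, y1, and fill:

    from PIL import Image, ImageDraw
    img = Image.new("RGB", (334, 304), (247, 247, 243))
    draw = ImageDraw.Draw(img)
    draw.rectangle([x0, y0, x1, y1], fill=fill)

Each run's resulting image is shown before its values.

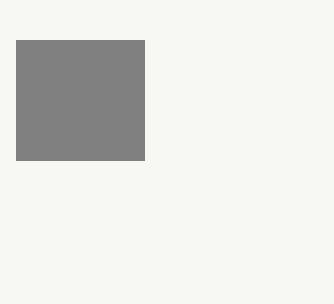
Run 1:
x0 = 16; y0 = 40; x1 = 144; y1 = 160; fill = 'gray'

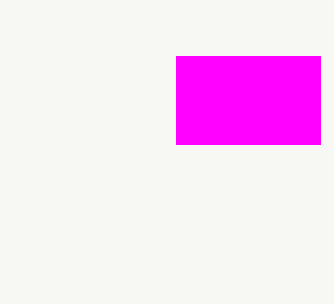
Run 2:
x0 = 176; y0 = 56; x1 = 320; y1 = 144; fill = 'magenta'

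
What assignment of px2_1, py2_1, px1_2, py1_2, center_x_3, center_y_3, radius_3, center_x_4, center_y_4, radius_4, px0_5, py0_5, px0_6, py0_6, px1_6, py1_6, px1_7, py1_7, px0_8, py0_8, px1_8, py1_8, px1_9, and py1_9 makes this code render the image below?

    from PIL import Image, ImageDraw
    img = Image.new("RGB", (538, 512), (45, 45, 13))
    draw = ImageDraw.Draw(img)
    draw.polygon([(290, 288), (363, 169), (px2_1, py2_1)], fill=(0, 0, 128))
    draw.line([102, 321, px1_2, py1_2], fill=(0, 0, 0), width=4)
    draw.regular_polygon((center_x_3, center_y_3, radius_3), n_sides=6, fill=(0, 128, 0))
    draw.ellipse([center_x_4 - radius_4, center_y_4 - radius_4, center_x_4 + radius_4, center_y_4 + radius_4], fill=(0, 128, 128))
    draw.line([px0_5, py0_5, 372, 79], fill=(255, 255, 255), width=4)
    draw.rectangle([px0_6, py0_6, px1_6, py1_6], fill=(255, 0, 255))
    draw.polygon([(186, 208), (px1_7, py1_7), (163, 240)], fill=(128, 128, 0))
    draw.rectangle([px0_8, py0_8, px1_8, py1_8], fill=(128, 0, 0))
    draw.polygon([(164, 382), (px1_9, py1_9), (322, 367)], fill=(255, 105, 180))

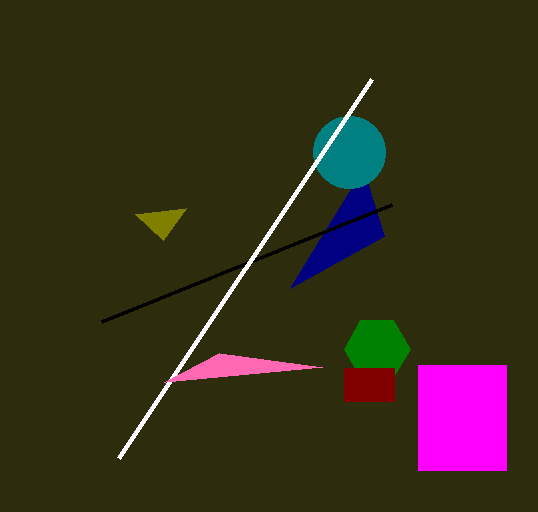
px2_1 = 384; py2_1 = 236; px1_2 = 392; py1_2 = 204; center_x_3 = 377; center_y_3 = 349; radius_3 = 33; center_x_4 = 349; center_y_4 = 152; radius_4 = 36; px0_5 = 119; py0_5 = 458; px0_6 = 418; py0_6 = 365; px1_6 = 506; py1_6 = 470; px1_7 = 135; py1_7 = 214; px0_8 = 344; py0_8 = 368; px1_8 = 394; py1_8 = 401; px1_9 = 219; py1_9 = 353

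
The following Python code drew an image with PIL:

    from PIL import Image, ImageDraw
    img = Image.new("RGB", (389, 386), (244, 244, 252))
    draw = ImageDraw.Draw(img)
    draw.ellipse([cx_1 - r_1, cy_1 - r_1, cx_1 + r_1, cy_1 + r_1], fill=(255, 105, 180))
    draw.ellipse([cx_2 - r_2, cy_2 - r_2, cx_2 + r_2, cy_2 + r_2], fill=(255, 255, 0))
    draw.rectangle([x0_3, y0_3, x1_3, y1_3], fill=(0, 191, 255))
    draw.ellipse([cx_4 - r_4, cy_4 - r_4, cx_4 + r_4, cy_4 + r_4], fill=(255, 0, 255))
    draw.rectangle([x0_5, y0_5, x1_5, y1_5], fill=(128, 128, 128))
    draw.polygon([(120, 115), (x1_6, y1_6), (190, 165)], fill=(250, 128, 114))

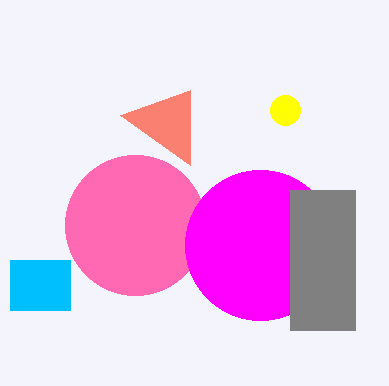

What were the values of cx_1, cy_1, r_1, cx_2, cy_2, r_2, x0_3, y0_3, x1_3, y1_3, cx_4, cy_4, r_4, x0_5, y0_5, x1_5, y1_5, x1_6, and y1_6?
cx_1 = 135; cy_1 = 225; r_1 = 70; cx_2 = 285; cy_2 = 110; r_2 = 15; x0_3 = 10; y0_3 = 260; x1_3 = 70; y1_3 = 310; cx_4 = 260; cy_4 = 245; r_4 = 75; x0_5 = 290; y0_5 = 190; x1_5 = 355; y1_5 = 330; x1_6 = 190; y1_6 = 90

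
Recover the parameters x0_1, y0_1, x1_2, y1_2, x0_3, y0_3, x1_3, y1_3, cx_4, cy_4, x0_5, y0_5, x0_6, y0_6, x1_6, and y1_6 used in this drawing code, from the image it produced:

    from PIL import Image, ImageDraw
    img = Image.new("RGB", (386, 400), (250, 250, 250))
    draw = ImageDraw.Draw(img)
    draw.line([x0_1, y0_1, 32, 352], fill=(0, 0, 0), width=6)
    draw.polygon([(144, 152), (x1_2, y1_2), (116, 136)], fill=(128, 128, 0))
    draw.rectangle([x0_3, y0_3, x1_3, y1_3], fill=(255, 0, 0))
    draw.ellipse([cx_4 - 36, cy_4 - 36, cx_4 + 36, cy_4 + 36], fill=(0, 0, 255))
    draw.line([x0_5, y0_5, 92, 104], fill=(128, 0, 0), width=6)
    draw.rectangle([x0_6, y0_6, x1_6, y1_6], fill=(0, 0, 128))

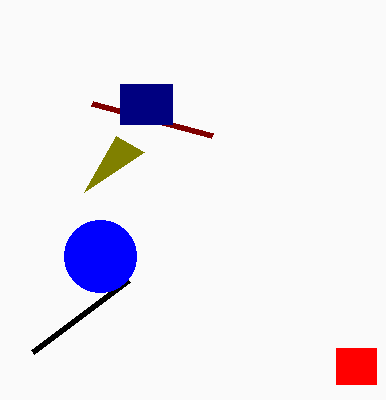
x0_1 = 128; y0_1 = 280; x1_2 = 84; y1_2 = 192; x0_3 = 336; y0_3 = 348; x1_3 = 376; y1_3 = 384; cx_4 = 100; cy_4 = 256; x0_5 = 212; y0_5 = 136; x0_6 = 120; y0_6 = 84; x1_6 = 172; y1_6 = 124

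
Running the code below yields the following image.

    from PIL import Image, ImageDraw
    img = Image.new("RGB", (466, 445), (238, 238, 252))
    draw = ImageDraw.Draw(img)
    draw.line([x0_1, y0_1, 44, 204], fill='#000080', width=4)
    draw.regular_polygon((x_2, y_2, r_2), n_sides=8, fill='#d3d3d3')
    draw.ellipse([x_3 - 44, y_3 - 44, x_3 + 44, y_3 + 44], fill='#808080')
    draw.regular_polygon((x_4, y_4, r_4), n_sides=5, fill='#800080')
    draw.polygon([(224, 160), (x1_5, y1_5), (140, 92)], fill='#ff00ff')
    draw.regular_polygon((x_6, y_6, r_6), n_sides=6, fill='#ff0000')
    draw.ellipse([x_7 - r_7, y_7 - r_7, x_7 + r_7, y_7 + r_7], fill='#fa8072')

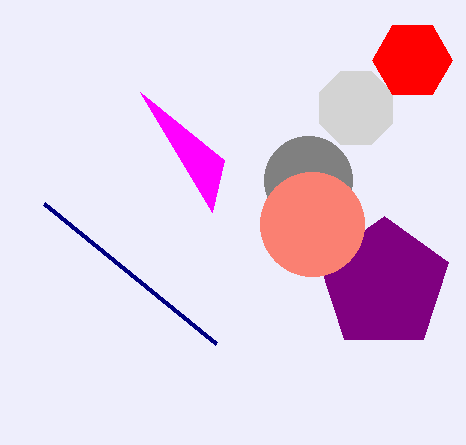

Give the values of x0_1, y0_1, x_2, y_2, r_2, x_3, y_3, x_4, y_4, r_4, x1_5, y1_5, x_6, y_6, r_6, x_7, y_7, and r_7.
x0_1 = 216, y0_1 = 344, x_2 = 356, y_2 = 108, r_2 = 40, x_3 = 308, y_3 = 180, x_4 = 384, y_4 = 284, r_4 = 68, x1_5 = 212, y1_5 = 212, x_6 = 412, y_6 = 60, r_6 = 40, x_7 = 312, y_7 = 224, r_7 = 52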